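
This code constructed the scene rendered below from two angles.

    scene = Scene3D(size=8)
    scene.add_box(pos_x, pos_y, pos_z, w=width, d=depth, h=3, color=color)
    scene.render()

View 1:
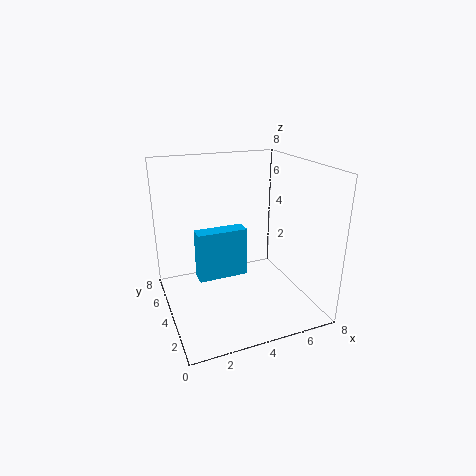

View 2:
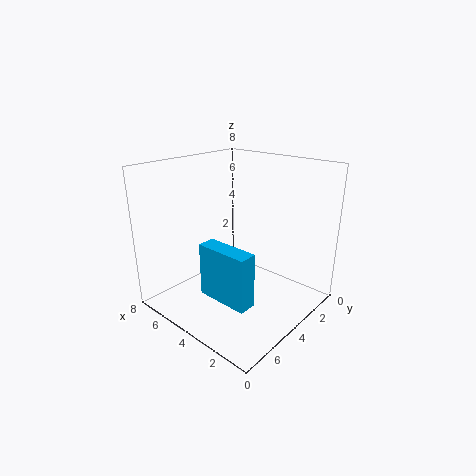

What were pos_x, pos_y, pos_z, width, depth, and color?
pos_x = 2; pos_y = 5; pos_z = 1; width = 3; depth = 1; color = 'deepskyblue'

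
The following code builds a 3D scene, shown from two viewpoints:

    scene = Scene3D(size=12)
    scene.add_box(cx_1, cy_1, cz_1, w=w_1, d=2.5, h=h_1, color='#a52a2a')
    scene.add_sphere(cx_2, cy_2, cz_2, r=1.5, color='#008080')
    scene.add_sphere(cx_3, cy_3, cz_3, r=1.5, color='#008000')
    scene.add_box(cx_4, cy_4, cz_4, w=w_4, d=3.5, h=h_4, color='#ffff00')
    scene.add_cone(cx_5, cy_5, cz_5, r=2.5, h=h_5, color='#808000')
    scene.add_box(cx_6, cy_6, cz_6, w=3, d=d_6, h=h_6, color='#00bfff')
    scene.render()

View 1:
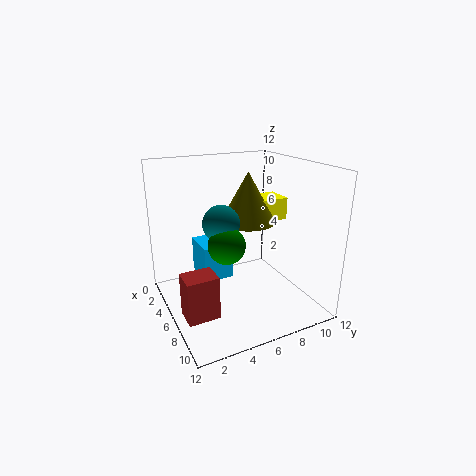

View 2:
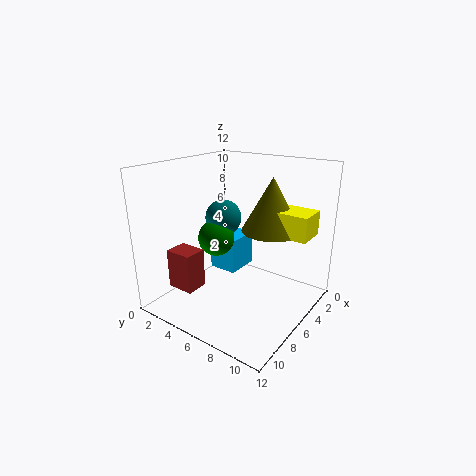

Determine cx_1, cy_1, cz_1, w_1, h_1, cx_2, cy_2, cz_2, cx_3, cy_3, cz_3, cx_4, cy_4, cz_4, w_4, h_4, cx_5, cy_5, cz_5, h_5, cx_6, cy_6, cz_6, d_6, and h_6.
cx_1 = 7, cy_1 = 0.5, cz_1 = 1, w_1 = 2, h_1 = 3.5, cx_2 = 6, cy_2 = 4.5, cz_2 = 7.5, cx_3 = 7, cy_3 = 4.5, cz_3 = 6, cx_4 = 2.5, cy_4 = 8, cz_4 = 6.5, w_4 = 2.5, h_4 = 2, cx_5 = 4, cy_5 = 8, cz_5 = 6.5, h_5 = 4.5, cx_6 = 3, cy_6 = 3, cz_6 = 2.5, d_6 = 2.5, h_6 = 3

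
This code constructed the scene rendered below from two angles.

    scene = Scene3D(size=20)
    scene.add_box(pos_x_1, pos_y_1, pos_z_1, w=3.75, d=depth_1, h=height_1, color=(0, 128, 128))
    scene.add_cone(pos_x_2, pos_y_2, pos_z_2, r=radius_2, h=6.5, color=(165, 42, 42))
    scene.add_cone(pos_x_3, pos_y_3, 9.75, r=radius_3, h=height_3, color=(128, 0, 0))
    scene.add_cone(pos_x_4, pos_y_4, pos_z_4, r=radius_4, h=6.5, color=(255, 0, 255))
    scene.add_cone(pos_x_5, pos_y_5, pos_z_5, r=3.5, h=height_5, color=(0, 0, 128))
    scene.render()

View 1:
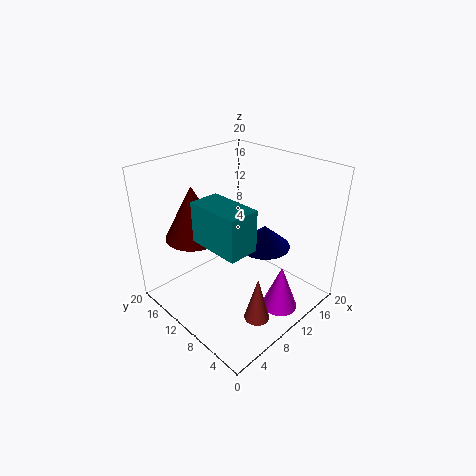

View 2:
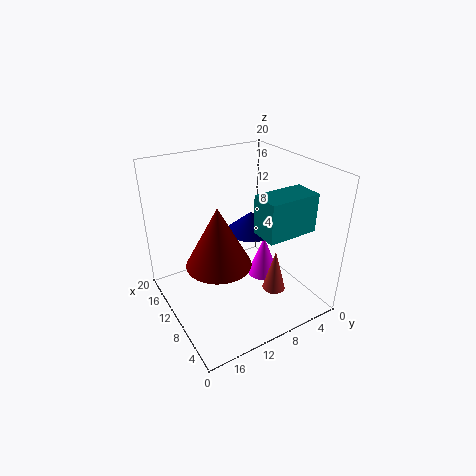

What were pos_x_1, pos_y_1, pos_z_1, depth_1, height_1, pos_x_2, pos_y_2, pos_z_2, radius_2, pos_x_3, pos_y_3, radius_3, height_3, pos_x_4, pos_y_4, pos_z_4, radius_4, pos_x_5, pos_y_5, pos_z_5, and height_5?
pos_x_1 = 2.5, pos_y_1 = 3.25, pos_z_1 = 12.75, depth_1 = 6.75, height_1 = 5, pos_x_2 = 8.25, pos_y_2 = 4.5, pos_z_2 = 0.25, radius_2 = 1.75, pos_x_3 = 6.25, pos_y_3 = 15, radius_3 = 4, height_3 = 7.5, pos_x_4 = 12.25, pos_y_4 = 3.75, pos_z_4 = 0.5, radius_4 = 2.5, pos_x_5 = 11.75, pos_y_5 = 6.75, pos_z_5 = 9.5, height_5 = 3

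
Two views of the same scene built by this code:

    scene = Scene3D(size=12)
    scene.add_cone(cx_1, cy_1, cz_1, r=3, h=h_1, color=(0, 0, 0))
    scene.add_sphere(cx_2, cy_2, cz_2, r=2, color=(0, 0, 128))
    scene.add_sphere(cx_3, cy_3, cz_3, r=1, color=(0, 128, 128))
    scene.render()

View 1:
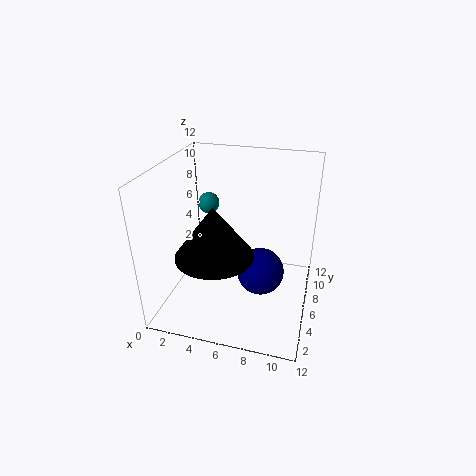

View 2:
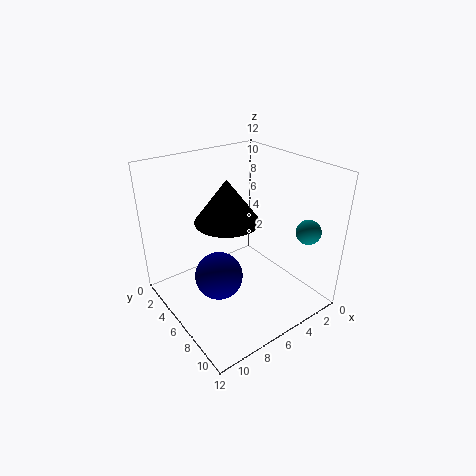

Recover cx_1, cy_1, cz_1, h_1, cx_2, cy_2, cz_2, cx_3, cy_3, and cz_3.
cx_1 = 5
cy_1 = 3
cz_1 = 6
h_1 = 4
cx_2 = 8
cy_2 = 6
cz_2 = 3
cx_3 = 2
cy_3 = 10
cz_3 = 7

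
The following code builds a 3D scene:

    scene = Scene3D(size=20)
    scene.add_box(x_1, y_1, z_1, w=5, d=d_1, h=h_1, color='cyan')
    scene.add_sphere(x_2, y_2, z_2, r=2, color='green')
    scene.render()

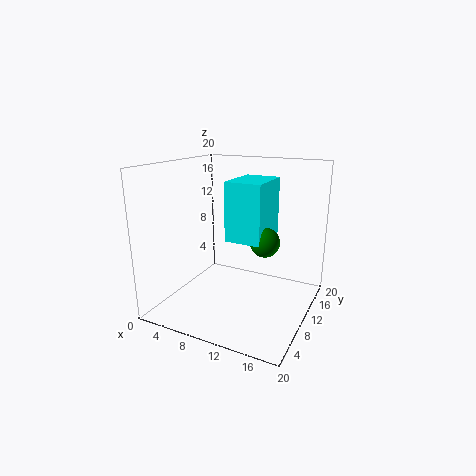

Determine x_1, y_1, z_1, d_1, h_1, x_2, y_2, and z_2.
x_1 = 9
y_1 = 8
z_1 = 10
d_1 = 7
h_1 = 8
x_2 = 14
y_2 = 10
z_2 = 10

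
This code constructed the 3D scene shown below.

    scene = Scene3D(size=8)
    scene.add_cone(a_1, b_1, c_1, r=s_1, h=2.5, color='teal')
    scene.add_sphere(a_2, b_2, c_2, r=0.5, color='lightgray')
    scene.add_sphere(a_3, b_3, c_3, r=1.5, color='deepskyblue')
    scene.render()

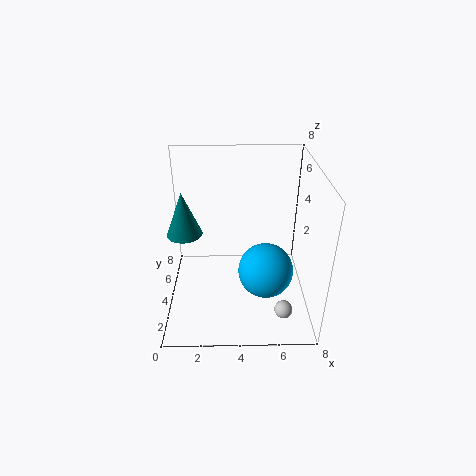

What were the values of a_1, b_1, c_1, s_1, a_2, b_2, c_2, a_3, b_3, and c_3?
a_1 = 1
b_1 = 4.5
c_1 = 4
s_1 = 1
a_2 = 6.5
b_2 = 2
c_2 = 0.5
a_3 = 5.5
b_3 = 3
c_3 = 2.5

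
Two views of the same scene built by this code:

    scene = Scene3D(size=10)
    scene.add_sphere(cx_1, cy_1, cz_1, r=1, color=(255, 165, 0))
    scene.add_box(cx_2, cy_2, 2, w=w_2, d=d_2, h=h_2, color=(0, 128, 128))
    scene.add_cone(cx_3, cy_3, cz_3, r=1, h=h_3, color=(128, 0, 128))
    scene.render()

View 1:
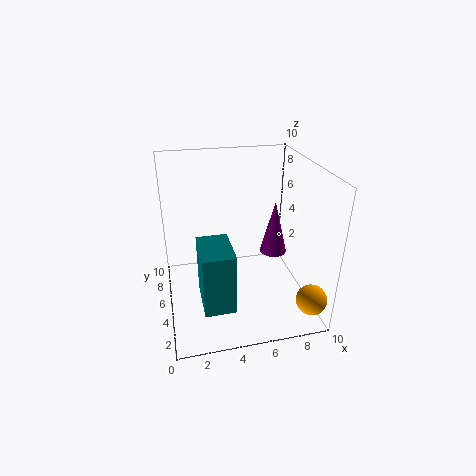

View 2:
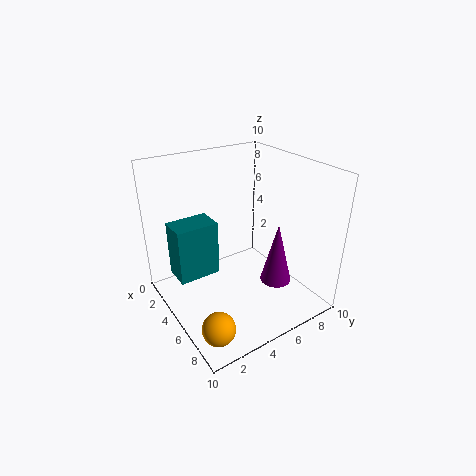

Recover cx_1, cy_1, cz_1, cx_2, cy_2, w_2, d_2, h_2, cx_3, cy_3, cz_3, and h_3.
cx_1 = 9; cy_1 = 1; cz_1 = 2; cx_2 = 2; cy_2 = 1; w_2 = 2; d_2 = 3; h_2 = 4; cx_3 = 8; cy_3 = 6; cz_3 = 3; h_3 = 4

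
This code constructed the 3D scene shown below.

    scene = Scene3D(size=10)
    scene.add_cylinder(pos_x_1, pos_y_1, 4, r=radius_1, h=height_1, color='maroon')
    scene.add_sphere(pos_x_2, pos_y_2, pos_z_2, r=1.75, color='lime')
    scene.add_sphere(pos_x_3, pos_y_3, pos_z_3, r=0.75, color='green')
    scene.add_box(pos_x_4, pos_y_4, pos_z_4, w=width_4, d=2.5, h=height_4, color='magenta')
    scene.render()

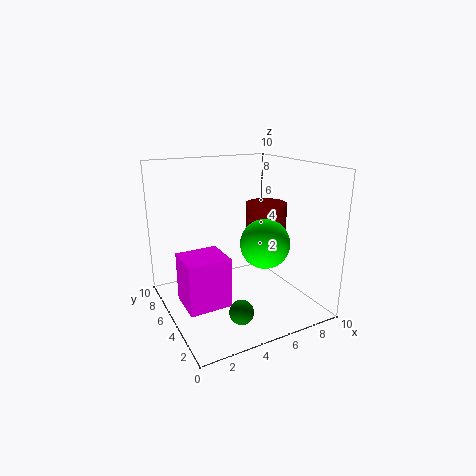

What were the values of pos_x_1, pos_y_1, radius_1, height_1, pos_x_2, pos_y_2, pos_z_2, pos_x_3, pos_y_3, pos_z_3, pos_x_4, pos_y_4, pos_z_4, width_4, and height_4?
pos_x_1 = 7.75; pos_y_1 = 5.75; radius_1 = 1.5; height_1 = 3; pos_x_2 = 6.75; pos_y_2 = 4.25; pos_z_2 = 4.5; pos_x_3 = 3.25; pos_y_3 = 1.25; pos_z_3 = 1.75; pos_x_4 = 0.5; pos_y_4 = 2.5; pos_z_4 = 1.5; width_4 = 2.75; height_4 = 3.25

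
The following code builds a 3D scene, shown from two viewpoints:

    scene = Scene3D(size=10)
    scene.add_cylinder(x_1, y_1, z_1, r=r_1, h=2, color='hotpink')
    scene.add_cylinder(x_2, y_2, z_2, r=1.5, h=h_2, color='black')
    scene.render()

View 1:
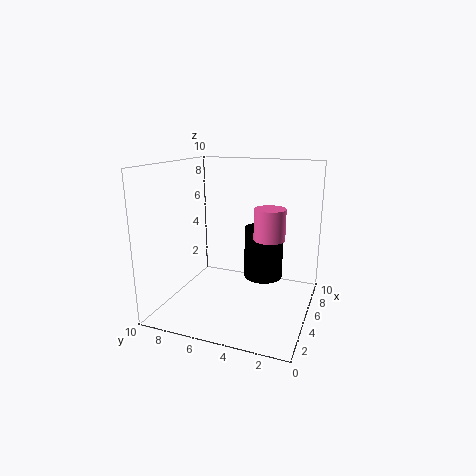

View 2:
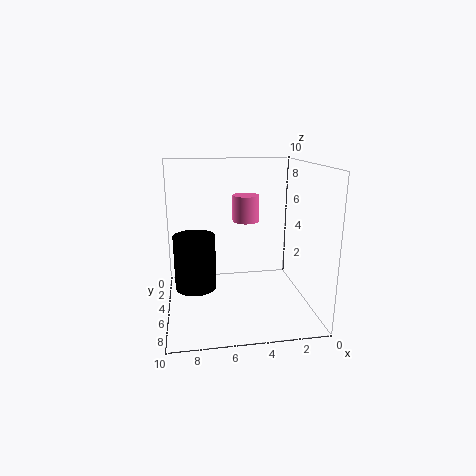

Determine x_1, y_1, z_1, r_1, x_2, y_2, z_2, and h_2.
x_1 = 4, y_1 = 2.5, z_1 = 5.5, r_1 = 1, x_2 = 8, y_2 = 4, z_2 = 1, h_2 = 4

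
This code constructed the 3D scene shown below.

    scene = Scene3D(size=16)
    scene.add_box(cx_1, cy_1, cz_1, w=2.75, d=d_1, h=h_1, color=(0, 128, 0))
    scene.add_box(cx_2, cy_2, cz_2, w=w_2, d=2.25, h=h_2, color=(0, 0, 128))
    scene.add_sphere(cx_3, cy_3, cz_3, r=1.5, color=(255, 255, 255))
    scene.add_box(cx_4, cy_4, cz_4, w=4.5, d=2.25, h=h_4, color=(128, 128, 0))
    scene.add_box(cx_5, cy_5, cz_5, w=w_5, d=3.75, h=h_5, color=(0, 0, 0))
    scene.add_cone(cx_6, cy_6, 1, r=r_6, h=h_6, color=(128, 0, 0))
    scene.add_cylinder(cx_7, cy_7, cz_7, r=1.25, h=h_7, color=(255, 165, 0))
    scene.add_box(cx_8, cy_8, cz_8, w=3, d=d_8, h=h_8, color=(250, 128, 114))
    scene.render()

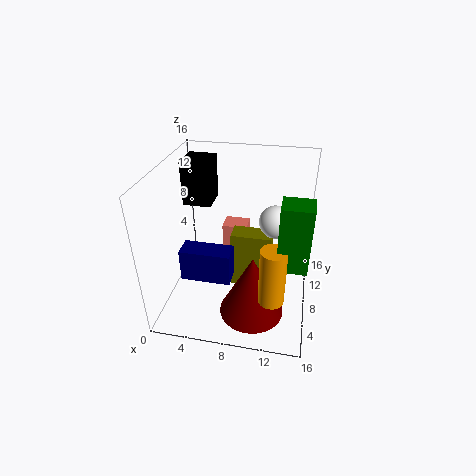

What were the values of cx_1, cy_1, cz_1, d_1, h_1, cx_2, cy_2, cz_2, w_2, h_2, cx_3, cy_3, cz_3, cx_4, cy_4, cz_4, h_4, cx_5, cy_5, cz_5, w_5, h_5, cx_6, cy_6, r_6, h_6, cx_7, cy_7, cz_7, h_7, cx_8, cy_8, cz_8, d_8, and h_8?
cx_1 = 12.75
cy_1 = 1.5
cz_1 = 9.25
d_1 = 2.5
h_1 = 6.25
cx_2 = 2.75
cy_2 = 3.5
cz_2 = 5
w_2 = 5.25
h_2 = 3.5
cx_3 = 12.25
cy_3 = 4.25
cz_3 = 12.75
cx_4 = 7.25
cy_4 = 7.5
cz_4 = 1.75
h_4 = 6.75
cx_5 = 0.25
cy_5 = 12
cz_5 = 9.25
w_5 = 3.5
h_5 = 5.5
cx_6 = 10.25
cy_6 = 4.5
r_6 = 3.5
h_6 = 7
cx_7 = 12.5
cy_7 = 1.75
cz_7 = 5.5
h_7 = 5.75
cx_8 = 5.25
cy_8 = 11.75
cz_8 = 3.25
d_8 = 2.5
h_8 = 3.75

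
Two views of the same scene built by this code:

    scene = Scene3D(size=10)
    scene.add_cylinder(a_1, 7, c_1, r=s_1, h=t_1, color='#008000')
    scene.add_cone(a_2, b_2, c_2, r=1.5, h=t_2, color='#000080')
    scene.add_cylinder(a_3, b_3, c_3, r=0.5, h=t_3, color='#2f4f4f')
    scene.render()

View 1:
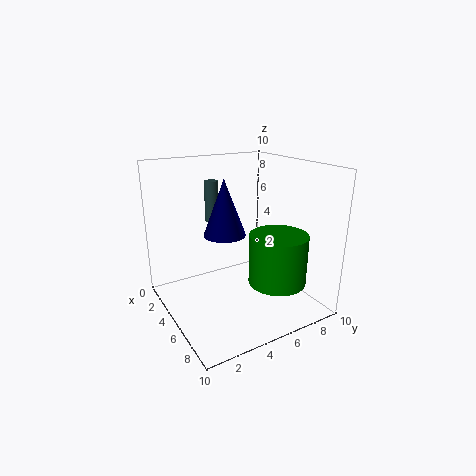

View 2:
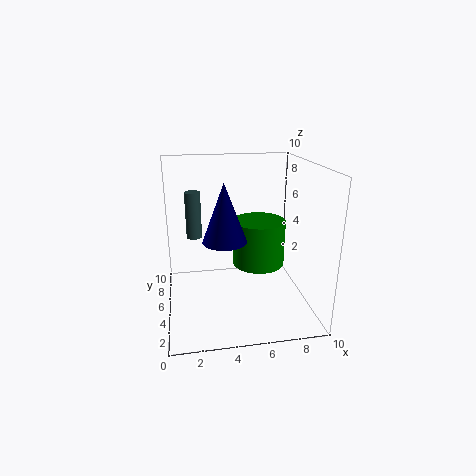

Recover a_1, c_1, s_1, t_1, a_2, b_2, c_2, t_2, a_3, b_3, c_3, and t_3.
a_1 = 7
c_1 = 2
s_1 = 2
t_1 = 3.5
a_2 = 4
b_2 = 4.5
c_2 = 5
t_2 = 4
a_3 = 2
b_3 = 4.5
c_3 = 5.5
t_3 = 3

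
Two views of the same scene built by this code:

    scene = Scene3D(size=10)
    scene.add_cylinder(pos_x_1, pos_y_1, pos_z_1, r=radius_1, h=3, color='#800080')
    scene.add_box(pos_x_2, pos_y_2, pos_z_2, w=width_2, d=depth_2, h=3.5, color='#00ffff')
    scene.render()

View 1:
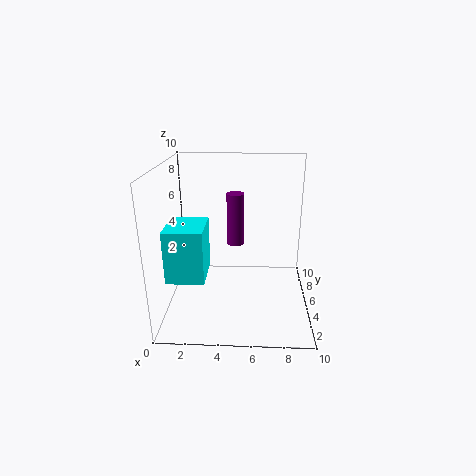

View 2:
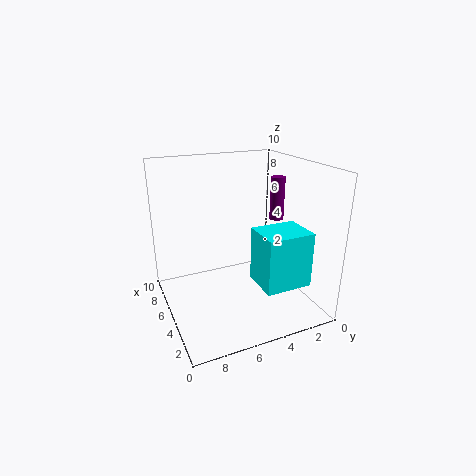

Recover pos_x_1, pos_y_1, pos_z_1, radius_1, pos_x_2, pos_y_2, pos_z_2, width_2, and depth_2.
pos_x_1 = 5
pos_y_1 = 2
pos_z_1 = 6
radius_1 = 0.5
pos_x_2 = 0.5
pos_y_2 = 2
pos_z_2 = 3
width_2 = 2.5
depth_2 = 3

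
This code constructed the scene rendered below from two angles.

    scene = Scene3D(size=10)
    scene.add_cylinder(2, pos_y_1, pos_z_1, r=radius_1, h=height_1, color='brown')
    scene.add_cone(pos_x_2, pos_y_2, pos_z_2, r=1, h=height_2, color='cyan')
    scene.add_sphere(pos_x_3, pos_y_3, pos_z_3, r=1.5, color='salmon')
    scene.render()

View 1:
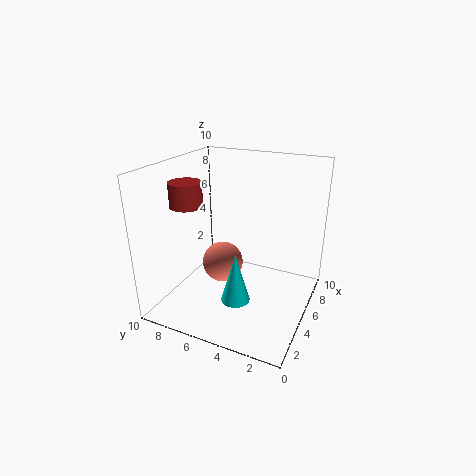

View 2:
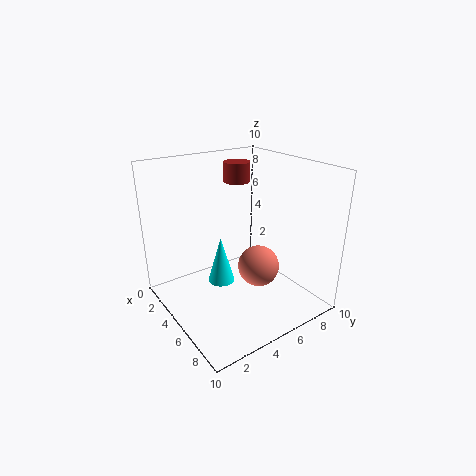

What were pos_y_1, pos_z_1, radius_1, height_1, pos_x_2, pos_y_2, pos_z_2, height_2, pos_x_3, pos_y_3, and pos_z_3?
pos_y_1 = 7; pos_z_1 = 8; radius_1 = 1; height_1 = 1.5; pos_x_2 = 3.5; pos_y_2 = 4.5; pos_z_2 = 1; height_2 = 3.5; pos_x_3 = 5.5; pos_y_3 = 6.5; pos_z_3 = 2.5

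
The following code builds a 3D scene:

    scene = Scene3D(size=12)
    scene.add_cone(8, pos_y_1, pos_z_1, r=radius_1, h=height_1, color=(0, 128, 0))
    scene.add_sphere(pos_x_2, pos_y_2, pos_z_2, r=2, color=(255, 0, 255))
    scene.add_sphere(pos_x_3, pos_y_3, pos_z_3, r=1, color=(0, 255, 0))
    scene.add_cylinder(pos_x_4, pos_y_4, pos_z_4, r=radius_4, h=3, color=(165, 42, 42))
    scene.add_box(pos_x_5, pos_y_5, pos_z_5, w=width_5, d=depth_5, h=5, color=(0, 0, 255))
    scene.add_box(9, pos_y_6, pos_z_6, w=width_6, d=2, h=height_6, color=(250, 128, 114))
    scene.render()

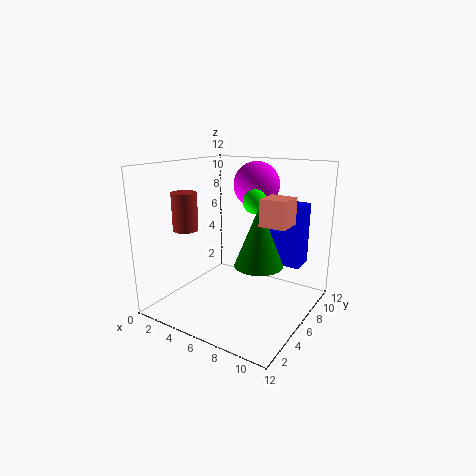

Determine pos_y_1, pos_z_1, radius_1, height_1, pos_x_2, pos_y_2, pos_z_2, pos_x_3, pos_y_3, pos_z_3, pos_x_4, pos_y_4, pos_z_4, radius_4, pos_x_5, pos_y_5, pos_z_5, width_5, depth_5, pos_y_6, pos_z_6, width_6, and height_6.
pos_y_1 = 6; pos_z_1 = 4; radius_1 = 2; height_1 = 5; pos_x_2 = 6; pos_y_2 = 9; pos_z_2 = 10; pos_x_3 = 7; pos_y_3 = 7; pos_z_3 = 9; pos_x_4 = 3; pos_y_4 = 3; pos_z_4 = 7; radius_4 = 1; pos_x_5 = 8; pos_y_5 = 7; pos_z_5 = 4; width_5 = 3; depth_5 = 2; pos_y_6 = 4; pos_z_6 = 8; width_6 = 2; height_6 = 2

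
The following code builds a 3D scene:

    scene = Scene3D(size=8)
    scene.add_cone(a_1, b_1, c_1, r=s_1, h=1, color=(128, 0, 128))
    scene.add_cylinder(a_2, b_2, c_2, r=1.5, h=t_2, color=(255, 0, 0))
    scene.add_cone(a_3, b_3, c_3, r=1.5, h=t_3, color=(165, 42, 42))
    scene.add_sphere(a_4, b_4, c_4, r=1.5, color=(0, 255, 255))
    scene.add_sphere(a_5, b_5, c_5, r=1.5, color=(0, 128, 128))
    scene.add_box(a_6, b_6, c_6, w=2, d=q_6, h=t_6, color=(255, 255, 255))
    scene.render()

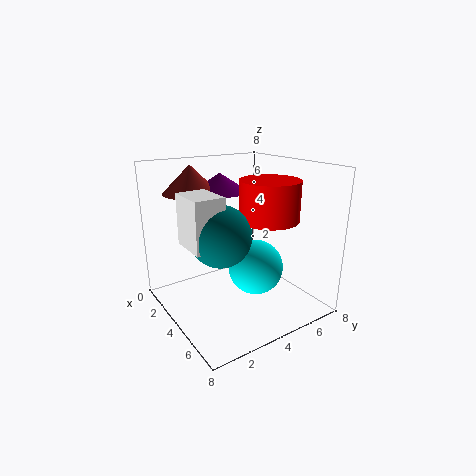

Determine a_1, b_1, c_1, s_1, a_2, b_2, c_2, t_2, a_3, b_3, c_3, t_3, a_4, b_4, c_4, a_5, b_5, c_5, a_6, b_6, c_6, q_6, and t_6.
a_1 = 3; b_1 = 3.5; c_1 = 6.5; s_1 = 1.5; a_2 = 6; b_2 = 4.5; c_2 = 5.5; t_2 = 2; a_3 = 2.5; b_3 = 2; c_3 = 6.5; t_3 = 1.5; a_4 = 5; b_4 = 4.5; c_4 = 2.5; a_5 = 5.5; b_5 = 2; c_5 = 5; a_6 = 4; b_6 = 0.5; c_6 = 4.5; q_6 = 1.5; t_6 = 2.5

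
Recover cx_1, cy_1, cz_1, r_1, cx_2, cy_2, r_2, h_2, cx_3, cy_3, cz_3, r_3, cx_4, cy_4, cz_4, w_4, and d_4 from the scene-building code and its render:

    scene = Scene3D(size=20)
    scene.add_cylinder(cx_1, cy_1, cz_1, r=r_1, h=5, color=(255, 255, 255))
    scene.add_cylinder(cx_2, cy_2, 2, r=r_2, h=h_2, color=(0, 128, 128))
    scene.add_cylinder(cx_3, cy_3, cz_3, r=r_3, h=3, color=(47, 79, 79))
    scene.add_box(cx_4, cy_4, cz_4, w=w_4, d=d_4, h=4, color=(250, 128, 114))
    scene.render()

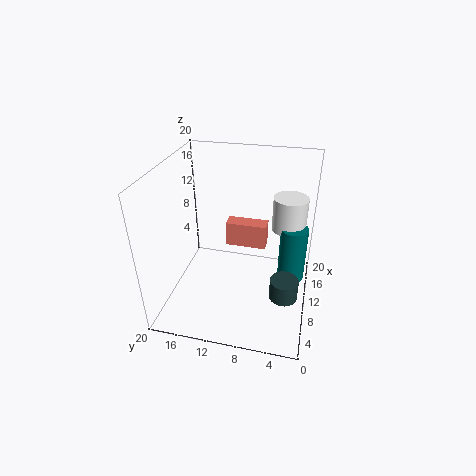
cx_1 = 15
cy_1 = 3.5
cz_1 = 9.5
r_1 = 2.5
cx_2 = 13.5
cy_2 = 2.5
r_2 = 2
h_2 = 8.5
cx_3 = 8.5
cy_3 = 3
cz_3 = 2
r_3 = 2
cx_4 = 16
cy_4 = 7
cz_4 = 4.5
w_4 = 2.5
d_4 = 6.5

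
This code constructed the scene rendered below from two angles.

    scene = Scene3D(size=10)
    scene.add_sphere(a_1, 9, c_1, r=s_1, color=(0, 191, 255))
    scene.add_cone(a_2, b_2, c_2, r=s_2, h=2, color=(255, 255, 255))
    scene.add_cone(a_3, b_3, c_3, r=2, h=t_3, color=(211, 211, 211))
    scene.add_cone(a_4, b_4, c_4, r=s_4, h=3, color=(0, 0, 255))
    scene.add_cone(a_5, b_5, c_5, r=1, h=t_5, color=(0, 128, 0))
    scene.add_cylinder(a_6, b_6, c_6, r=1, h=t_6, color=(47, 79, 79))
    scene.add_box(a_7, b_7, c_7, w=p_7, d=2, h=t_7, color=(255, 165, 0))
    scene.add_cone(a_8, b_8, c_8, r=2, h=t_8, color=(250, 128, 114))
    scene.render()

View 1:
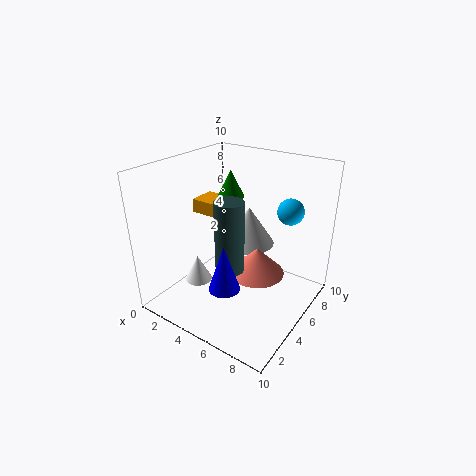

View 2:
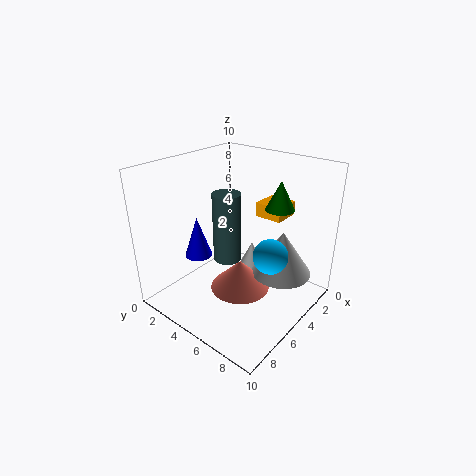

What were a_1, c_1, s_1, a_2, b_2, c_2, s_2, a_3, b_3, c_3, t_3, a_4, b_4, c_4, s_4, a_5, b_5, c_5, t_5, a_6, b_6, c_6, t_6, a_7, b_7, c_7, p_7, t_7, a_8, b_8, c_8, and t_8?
a_1 = 7
c_1 = 6
s_1 = 1
a_2 = 2
b_2 = 4
c_2 = 1
s_2 = 1
a_3 = 4
b_3 = 8
c_3 = 3
t_3 = 3
a_4 = 6
b_4 = 2
c_4 = 3
s_4 = 1
a_5 = 3
b_5 = 7
c_5 = 7
t_5 = 2
a_6 = 5
b_6 = 4
c_6 = 3
t_6 = 5
a_7 = 1
b_7 = 5
c_7 = 6
p_7 = 2
t_7 = 1
a_8 = 6
b_8 = 6
c_8 = 2
t_8 = 2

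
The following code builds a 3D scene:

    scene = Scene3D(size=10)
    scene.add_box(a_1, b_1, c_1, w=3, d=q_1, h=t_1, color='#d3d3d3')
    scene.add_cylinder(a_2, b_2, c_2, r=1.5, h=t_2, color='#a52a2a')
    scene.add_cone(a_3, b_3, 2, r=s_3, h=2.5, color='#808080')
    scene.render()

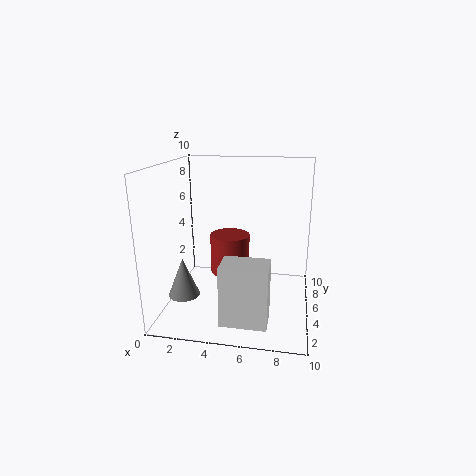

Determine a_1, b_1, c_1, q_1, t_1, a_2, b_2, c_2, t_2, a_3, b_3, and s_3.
a_1 = 4.5, b_1 = 1, c_1 = 0.5, q_1 = 2, t_1 = 4, a_2 = 4, b_2 = 7, c_2 = 1.5, t_2 = 3, a_3 = 2, b_3 = 2, s_3 = 1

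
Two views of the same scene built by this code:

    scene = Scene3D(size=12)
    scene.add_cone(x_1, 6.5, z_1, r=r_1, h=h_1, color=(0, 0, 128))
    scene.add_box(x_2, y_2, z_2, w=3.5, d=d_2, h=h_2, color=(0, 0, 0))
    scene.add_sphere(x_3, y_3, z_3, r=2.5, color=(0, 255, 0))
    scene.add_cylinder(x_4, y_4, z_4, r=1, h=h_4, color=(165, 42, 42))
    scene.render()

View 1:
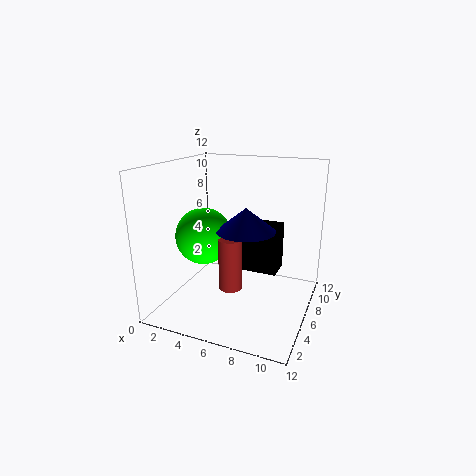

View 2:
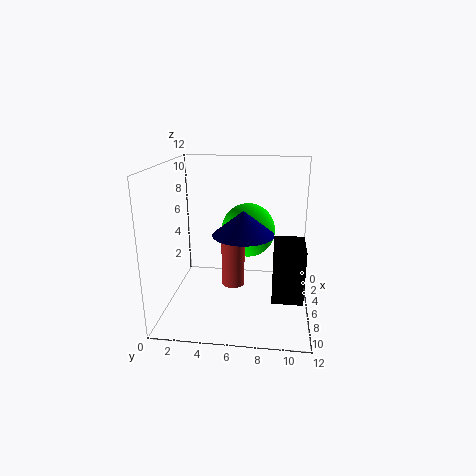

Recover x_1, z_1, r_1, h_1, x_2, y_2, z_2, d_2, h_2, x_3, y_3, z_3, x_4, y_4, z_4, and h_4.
x_1 = 6.5
z_1 = 6.5
r_1 = 2.5
h_1 = 2
x_2 = 5
y_2 = 9
z_2 = 1.5
d_2 = 2.5
h_2 = 4.5
x_3 = 2.5
y_3 = 6.5
z_3 = 5.5
x_4 = 5.5
y_4 = 5.5
z_4 = 1.5
h_4 = 4.5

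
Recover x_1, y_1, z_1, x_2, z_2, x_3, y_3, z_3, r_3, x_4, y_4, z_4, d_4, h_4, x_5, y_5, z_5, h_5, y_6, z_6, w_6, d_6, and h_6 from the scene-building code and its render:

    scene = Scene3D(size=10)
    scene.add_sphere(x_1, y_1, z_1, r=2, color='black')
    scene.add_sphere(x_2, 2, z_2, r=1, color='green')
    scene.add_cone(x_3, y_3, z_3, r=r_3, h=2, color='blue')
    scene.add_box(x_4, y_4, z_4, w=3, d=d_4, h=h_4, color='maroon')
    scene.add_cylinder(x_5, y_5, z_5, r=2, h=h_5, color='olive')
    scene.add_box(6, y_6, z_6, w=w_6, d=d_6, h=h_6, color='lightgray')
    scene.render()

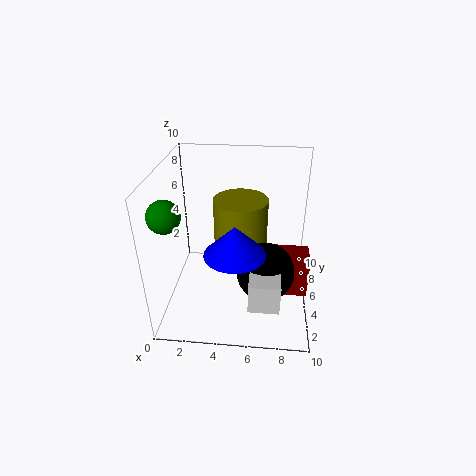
x_1 = 7, y_1 = 4, z_1 = 3, x_2 = 1, z_2 = 8, x_3 = 5, y_3 = 3, z_3 = 5, r_3 = 2, x_4 = 7, y_4 = 4, z_4 = 1, d_4 = 2, h_4 = 3, x_5 = 5, y_5 = 7, z_5 = 3, h_5 = 4, y_6 = 1, z_6 = 2, w_6 = 2, d_6 = 3, h_6 = 2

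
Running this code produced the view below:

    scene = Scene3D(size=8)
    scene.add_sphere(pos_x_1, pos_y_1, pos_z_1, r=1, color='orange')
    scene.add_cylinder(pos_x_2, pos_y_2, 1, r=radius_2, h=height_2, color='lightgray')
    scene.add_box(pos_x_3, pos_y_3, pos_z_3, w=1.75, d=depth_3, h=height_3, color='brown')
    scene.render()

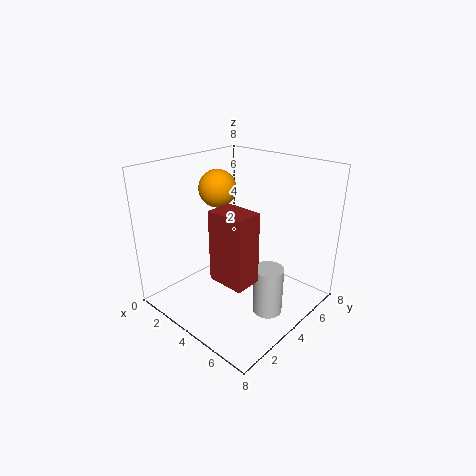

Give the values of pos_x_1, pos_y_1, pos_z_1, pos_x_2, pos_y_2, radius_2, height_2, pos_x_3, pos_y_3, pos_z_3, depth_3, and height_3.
pos_x_1 = 3, pos_y_1 = 3.5, pos_z_1 = 6.75, pos_x_2 = 6.75, pos_y_2 = 3.25, radius_2 = 0.75, height_2 = 2.5, pos_x_3 = 5.5, pos_y_3 = 0.5, pos_z_3 = 3.75, depth_3 = 1.25, height_3 = 3.25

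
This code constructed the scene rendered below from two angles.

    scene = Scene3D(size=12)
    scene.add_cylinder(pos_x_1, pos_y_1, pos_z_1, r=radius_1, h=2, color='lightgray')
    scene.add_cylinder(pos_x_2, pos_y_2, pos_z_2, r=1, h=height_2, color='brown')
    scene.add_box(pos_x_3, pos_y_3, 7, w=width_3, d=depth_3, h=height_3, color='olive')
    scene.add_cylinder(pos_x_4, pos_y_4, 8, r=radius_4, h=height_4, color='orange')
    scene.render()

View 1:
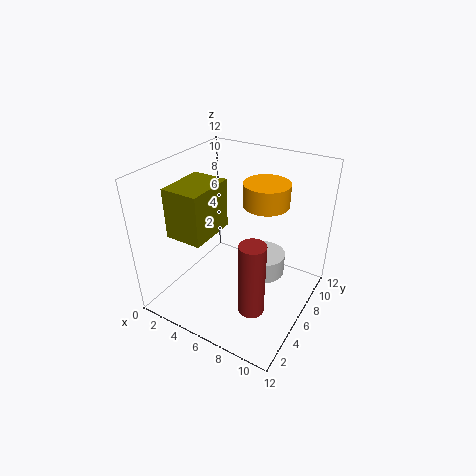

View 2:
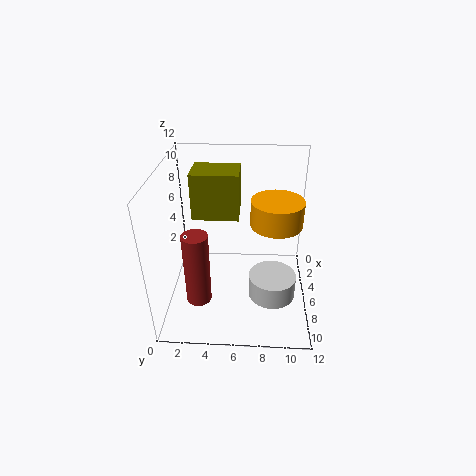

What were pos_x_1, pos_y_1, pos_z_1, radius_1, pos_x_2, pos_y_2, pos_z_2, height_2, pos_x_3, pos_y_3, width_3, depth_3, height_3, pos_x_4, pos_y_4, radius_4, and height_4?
pos_x_1 = 7, pos_y_1 = 9, pos_z_1 = 1, radius_1 = 2, pos_x_2 = 9, pos_y_2 = 3, pos_z_2 = 2, height_2 = 6, pos_x_3 = 2, pos_y_3 = 2, width_3 = 3, depth_3 = 4, height_3 = 4, pos_x_4 = 7, pos_y_4 = 9, radius_4 = 2, height_4 = 2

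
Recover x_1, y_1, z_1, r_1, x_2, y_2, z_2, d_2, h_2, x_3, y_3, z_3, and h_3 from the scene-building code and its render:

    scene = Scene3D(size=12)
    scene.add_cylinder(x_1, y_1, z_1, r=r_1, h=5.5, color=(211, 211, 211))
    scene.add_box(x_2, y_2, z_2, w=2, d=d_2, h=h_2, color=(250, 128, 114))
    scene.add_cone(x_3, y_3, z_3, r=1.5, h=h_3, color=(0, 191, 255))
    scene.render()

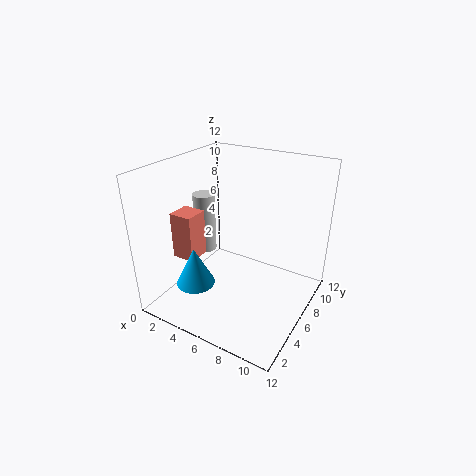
x_1 = 1.5
y_1 = 7.5
z_1 = 3
r_1 = 1
x_2 = 1
y_2 = 3.5
z_2 = 4
d_2 = 2
h_2 = 4
x_3 = 4.5
y_3 = 2
z_3 = 3.5
h_3 = 3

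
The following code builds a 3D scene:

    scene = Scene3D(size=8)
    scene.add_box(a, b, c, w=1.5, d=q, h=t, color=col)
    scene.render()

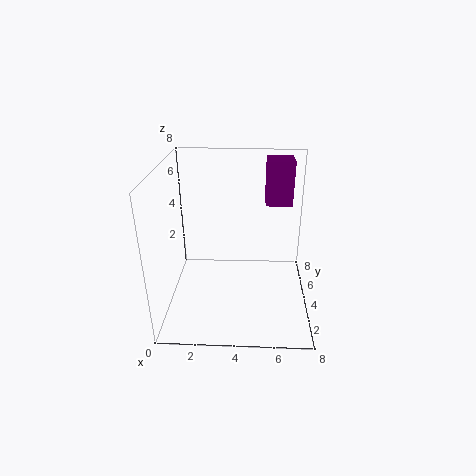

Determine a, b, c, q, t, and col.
a = 5.5; b = 5; c = 5.5; q = 1.5; t = 2.5; col = 'purple'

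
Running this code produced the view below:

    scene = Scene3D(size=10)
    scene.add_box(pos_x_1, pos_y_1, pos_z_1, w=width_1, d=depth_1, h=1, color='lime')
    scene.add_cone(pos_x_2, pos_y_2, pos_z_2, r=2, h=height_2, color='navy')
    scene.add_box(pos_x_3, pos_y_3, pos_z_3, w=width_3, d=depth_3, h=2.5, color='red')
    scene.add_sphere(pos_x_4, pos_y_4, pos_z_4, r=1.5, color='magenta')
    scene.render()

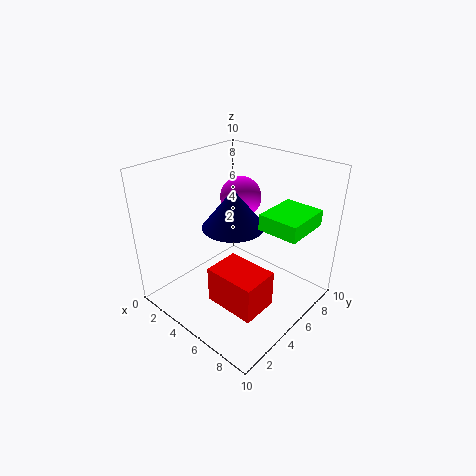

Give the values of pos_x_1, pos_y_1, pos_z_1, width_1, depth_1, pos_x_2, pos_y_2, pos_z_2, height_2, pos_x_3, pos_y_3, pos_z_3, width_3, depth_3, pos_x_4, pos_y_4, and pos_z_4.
pos_x_1 = 7.5
pos_y_1 = 4
pos_z_1 = 7
width_1 = 2.5
depth_1 = 3
pos_x_2 = 5.5
pos_y_2 = 4
pos_z_2 = 6.5
height_2 = 2.5
pos_x_3 = 5
pos_y_3 = 2
pos_z_3 = 1.5
width_3 = 3.5
depth_3 = 2.5
pos_x_4 = 3.5
pos_y_4 = 7
pos_z_4 = 7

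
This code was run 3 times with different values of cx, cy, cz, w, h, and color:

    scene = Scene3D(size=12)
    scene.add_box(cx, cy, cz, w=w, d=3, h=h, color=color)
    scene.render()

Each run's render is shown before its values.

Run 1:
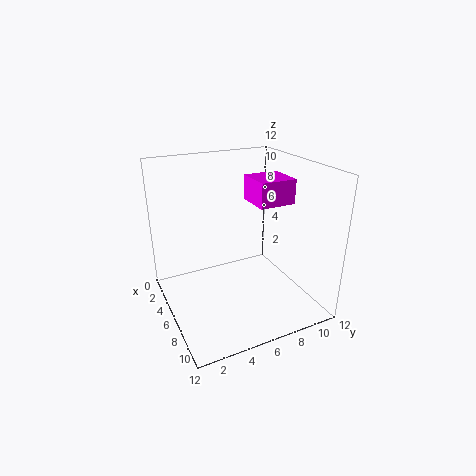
cx = 5, cy = 7, cz = 9, w = 3, h = 2, color = 'magenta'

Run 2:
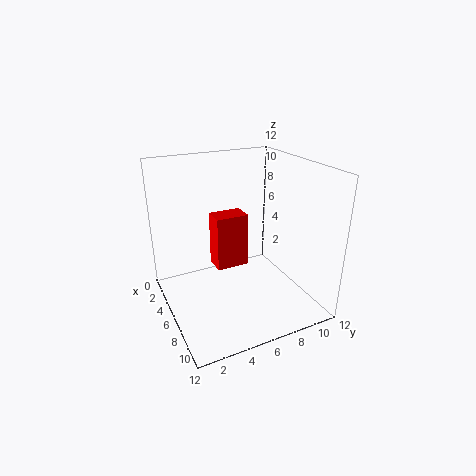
cx = 2, cy = 5, cz = 2, w = 2, h = 5, color = 'red'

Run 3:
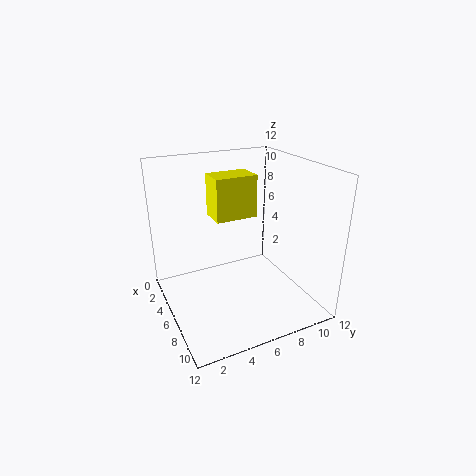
cx = 7, cy = 3, cz = 9, w = 2, h = 3, color = 'yellow'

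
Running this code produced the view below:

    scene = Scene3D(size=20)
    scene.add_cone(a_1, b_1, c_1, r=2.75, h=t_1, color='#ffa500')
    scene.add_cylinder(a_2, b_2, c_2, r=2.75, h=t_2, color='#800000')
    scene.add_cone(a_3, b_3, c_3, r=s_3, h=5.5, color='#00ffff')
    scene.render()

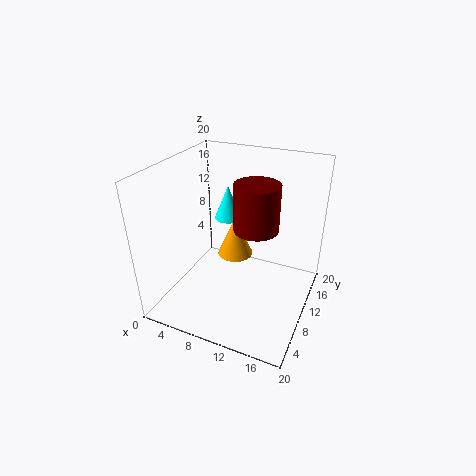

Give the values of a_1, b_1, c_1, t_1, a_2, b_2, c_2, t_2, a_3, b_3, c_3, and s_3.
a_1 = 7.5, b_1 = 14.5, c_1 = 4.25, t_1 = 6.25, a_2 = 13.75, b_2 = 7, c_2 = 13.75, t_2 = 5.75, a_3 = 4.75, b_3 = 17.75, c_3 = 8.5, s_3 = 2.25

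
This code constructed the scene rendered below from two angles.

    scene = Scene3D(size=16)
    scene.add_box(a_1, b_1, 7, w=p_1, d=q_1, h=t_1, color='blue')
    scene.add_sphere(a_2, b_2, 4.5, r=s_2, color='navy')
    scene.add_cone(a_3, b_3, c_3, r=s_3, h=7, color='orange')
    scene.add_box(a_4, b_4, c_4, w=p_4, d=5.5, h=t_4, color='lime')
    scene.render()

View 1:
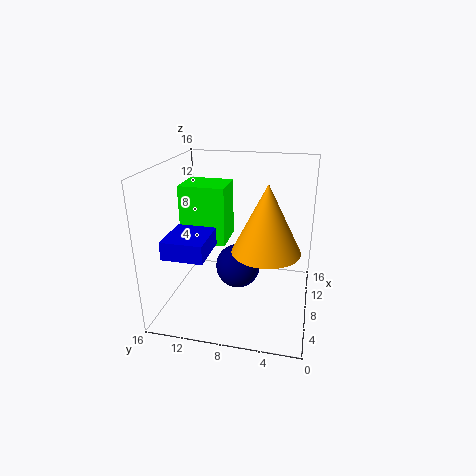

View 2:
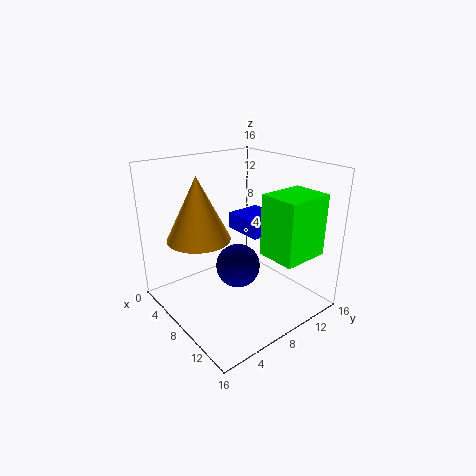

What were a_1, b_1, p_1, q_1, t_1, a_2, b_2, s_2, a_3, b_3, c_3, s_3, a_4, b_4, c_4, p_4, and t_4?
a_1 = 3, b_1 = 10.5, p_1 = 5, q_1 = 4.5, t_1 = 2, a_2 = 8, b_2 = 8, s_2 = 2.5, a_3 = 5.5, b_3 = 4.5, c_3 = 8, s_3 = 3.5, a_4 = 9.5, b_4 = 10, c_4 = 6, p_4 = 4.5, t_4 = 7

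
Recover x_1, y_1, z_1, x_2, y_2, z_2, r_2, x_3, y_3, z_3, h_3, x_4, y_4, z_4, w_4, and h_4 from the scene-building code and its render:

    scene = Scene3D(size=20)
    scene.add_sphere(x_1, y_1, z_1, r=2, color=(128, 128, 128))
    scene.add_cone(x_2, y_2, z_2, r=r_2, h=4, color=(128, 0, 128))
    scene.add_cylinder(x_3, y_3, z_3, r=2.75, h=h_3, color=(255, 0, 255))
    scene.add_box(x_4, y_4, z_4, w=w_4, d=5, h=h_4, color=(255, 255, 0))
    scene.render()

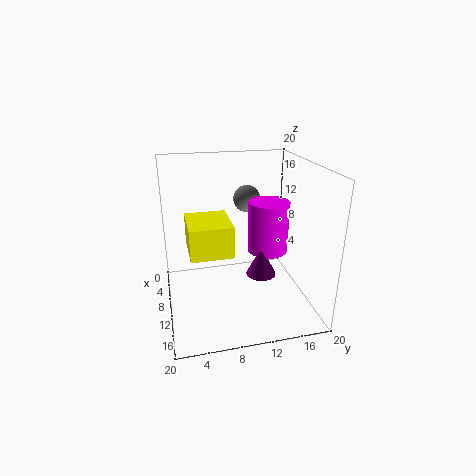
x_1 = 5.25; y_1 = 12.5; z_1 = 14; x_2 = 13; y_2 = 12.5; z_2 = 5.75; r_2 = 2; x_3 = 11; y_3 = 14; z_3 = 8.25; h_3 = 7; x_4 = 12; y_4 = 2.75; z_4 = 11.25; w_4 = 5.75; h_4 = 3.75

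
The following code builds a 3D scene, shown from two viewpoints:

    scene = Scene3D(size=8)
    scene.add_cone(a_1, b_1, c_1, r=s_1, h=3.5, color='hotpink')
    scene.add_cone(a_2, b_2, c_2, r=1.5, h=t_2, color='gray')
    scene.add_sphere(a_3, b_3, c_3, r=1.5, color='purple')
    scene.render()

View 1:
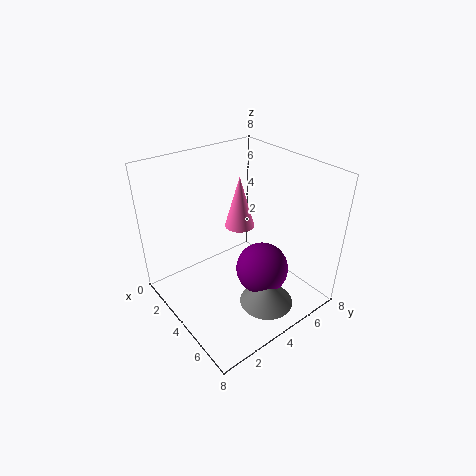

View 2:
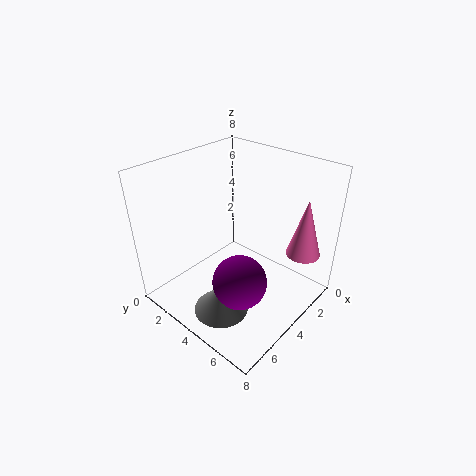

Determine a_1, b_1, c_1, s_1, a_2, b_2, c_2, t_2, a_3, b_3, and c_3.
a_1 = 1; b_1 = 6.5; c_1 = 2.5; s_1 = 1; a_2 = 6; b_2 = 4.5; c_2 = 0.5; t_2 = 1.5; a_3 = 5; b_3 = 5; c_3 = 2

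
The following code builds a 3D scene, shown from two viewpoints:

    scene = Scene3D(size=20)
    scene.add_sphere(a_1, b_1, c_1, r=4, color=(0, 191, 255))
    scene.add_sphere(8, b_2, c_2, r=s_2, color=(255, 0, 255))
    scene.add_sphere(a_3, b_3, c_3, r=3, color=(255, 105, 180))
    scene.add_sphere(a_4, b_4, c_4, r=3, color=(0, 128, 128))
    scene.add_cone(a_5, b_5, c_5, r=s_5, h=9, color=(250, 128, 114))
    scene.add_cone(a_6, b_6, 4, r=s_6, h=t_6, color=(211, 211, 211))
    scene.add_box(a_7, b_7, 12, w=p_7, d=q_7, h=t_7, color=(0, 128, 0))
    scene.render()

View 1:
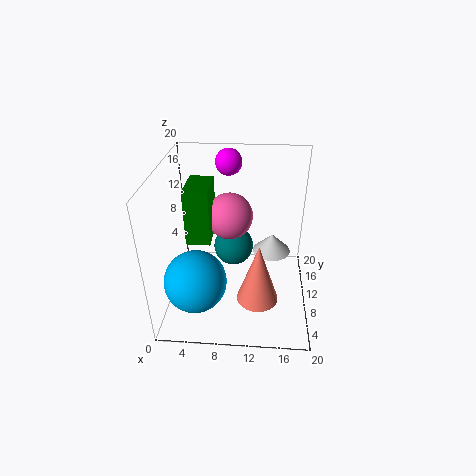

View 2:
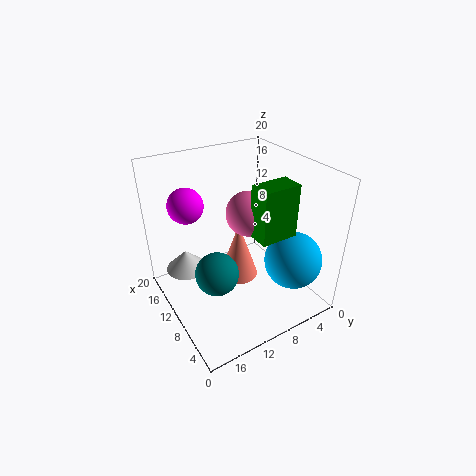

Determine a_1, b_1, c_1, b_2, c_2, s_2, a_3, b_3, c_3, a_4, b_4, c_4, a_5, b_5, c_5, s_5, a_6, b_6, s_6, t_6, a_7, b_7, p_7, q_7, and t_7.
a_1 = 5; b_1 = 4; c_1 = 7; b_2 = 18; c_2 = 18; s_2 = 2; a_3 = 9; b_3 = 9; c_3 = 14; a_4 = 9; b_4 = 14; c_4 = 6; a_5 = 13; b_5 = 8; c_5 = 1; s_5 = 3; a_6 = 15; b_6 = 16; s_6 = 3; t_6 = 3; a_7 = 4; b_7 = 5; p_7 = 3; q_7 = 5; t_7 = 7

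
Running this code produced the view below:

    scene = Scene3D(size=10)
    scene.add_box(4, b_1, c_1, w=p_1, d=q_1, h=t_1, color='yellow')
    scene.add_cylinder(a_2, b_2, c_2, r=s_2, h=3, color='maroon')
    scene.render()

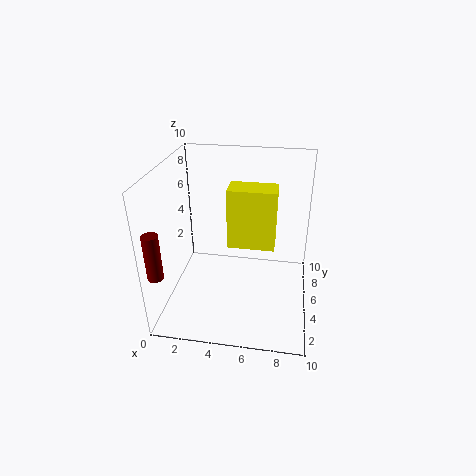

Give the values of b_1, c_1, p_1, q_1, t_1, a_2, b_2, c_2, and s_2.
b_1 = 6; c_1 = 3.5; p_1 = 3.5; q_1 = 2; t_1 = 4.5; a_2 = 0.5; b_2 = 1; c_2 = 4; s_2 = 0.5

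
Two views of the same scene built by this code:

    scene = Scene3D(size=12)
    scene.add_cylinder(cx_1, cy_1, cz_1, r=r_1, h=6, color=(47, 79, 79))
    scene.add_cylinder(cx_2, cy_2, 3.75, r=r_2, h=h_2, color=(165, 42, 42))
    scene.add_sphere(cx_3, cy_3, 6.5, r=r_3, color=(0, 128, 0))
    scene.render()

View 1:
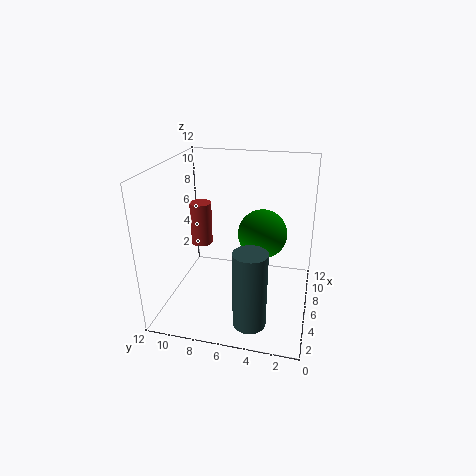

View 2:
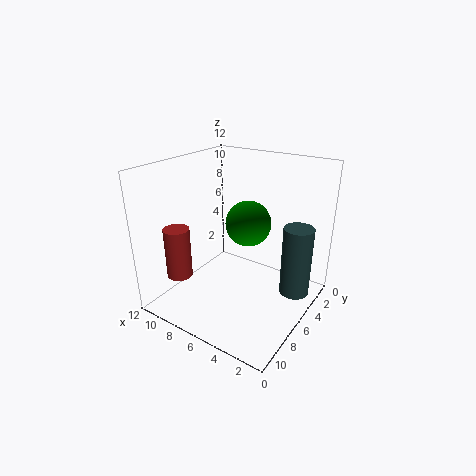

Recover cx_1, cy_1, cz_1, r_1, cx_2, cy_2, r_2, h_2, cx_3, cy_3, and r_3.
cx_1 = 1.5, cy_1 = 4, cz_1 = 1.25, r_1 = 1.25, cx_2 = 8.75, cy_2 = 10.25, r_2 = 1, h_2 = 4, cx_3 = 6.25, cy_3 = 4, r_3 = 2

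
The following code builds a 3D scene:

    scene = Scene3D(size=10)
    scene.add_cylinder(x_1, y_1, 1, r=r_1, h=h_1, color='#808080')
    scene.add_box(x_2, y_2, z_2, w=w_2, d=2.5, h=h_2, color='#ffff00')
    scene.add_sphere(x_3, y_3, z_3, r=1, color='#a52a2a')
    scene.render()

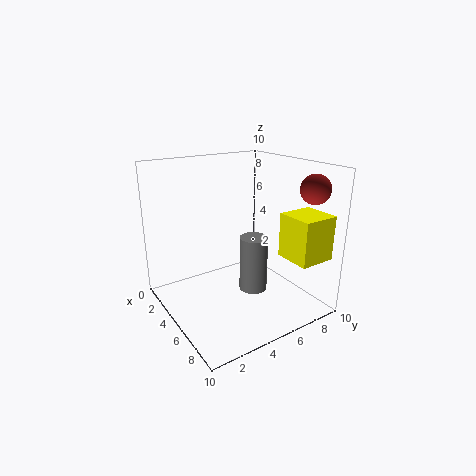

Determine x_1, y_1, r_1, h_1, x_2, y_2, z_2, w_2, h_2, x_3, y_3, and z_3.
x_1 = 5.5, y_1 = 6, r_1 = 1, h_1 = 4, x_2 = 7, y_2 = 7, z_2 = 4, w_2 = 2.5, h_2 = 3, x_3 = 8, y_3 = 9, z_3 = 8.5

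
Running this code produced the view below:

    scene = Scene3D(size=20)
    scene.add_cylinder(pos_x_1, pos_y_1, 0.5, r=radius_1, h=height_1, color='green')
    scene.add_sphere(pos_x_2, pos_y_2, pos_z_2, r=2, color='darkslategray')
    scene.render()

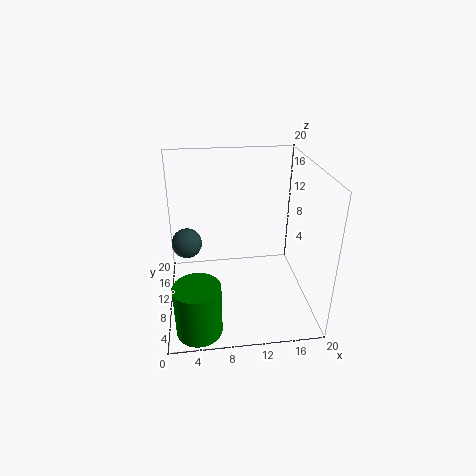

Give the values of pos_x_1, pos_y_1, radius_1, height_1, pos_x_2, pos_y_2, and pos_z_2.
pos_x_1 = 4, pos_y_1 = 3, radius_1 = 3, height_1 = 7, pos_x_2 = 3, pos_y_2 = 9.5, pos_z_2 = 10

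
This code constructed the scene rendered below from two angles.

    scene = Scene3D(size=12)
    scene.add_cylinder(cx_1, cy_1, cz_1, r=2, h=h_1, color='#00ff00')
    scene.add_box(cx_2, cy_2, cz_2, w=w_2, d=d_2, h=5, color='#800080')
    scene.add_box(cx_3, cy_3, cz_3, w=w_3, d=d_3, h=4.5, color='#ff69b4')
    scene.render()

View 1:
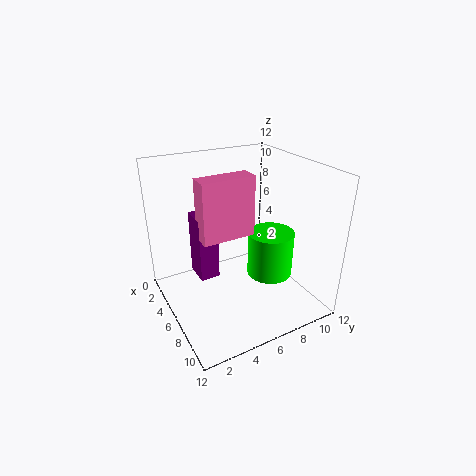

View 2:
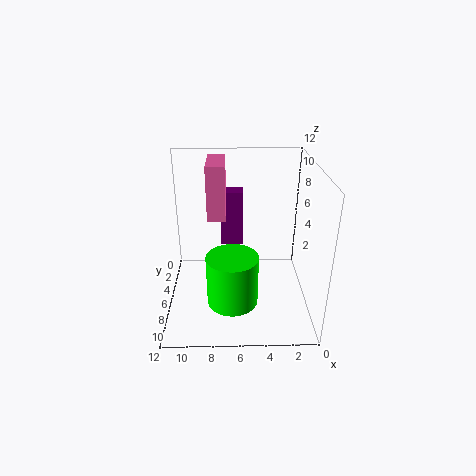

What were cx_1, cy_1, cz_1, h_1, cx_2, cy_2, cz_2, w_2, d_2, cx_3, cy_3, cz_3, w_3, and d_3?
cx_1 = 6.5
cy_1 = 9
cz_1 = 2
h_1 = 4
cx_2 = 5.5
cy_2 = 2
cz_2 = 4
w_2 = 2
d_2 = 1.5
cx_3 = 7
cy_3 = 2
cz_3 = 7.5
w_3 = 1.5
d_3 = 4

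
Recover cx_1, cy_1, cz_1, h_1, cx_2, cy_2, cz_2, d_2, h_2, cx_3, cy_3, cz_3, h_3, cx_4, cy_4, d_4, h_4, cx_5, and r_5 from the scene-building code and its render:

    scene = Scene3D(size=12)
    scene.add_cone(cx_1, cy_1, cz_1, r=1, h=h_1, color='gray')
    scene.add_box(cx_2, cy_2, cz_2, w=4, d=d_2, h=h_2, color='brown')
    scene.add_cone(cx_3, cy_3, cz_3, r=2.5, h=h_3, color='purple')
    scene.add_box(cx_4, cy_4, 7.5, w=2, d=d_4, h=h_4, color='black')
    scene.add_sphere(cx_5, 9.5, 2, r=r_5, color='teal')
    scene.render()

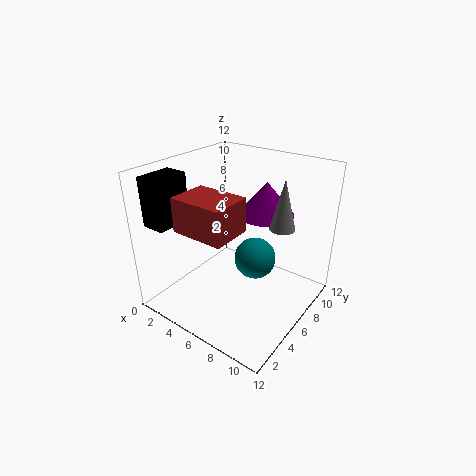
cx_1 = 9.5, cy_1 = 7, cz_1 = 7.5, h_1 = 4, cx_2 = 4.5, cy_2 = 0.5, cz_2 = 8.5, d_2 = 3, h_2 = 2.5, cx_3 = 6.5, cy_3 = 9.5, cz_3 = 7, h_3 = 3, cx_4 = 0.5, cy_4 = 1, d_4 = 3, h_4 = 4, cx_5 = 5.5, r_5 = 2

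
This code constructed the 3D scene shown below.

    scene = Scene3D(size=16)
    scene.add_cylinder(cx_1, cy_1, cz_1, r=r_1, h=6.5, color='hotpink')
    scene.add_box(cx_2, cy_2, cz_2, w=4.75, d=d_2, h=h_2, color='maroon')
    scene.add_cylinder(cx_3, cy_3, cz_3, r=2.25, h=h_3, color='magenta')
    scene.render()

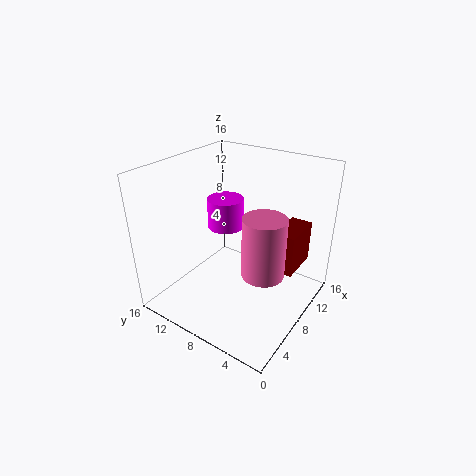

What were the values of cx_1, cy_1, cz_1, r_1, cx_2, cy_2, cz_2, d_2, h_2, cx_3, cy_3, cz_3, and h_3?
cx_1 = 6.75; cy_1 = 4; cz_1 = 5.5; r_1 = 2.25; cx_2 = 9.5; cy_2 = 2; cz_2 = 4.25; d_2 = 2.5; h_2 = 4.75; cx_3 = 11.5; cy_3 = 12.25; cz_3 = 6.75; h_3 = 3.75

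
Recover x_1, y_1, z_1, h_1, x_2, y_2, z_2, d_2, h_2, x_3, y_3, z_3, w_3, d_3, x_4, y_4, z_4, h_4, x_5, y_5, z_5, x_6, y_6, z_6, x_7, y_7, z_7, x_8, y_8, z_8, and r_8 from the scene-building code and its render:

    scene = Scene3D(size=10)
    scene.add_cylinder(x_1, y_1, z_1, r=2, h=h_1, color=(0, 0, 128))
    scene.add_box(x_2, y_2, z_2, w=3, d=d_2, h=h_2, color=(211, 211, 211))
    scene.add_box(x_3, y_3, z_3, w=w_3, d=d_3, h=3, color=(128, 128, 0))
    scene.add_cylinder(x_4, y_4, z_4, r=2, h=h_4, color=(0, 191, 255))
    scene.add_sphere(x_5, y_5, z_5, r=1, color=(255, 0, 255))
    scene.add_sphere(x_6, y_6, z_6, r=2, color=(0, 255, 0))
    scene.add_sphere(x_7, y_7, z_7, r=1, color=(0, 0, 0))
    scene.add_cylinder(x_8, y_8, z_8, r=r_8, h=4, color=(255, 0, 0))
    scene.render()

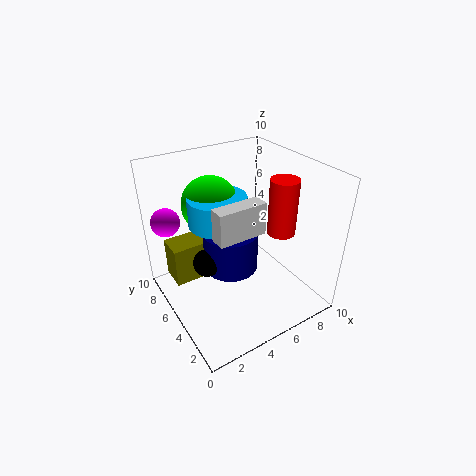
x_1 = 5, y_1 = 6, z_1 = 2, h_1 = 3, x_2 = 2, y_2 = 2, z_2 = 7, d_2 = 1, h_2 = 2, x_3 = 1, y_3 = 7, z_3 = 1, w_3 = 3, d_3 = 2, x_4 = 4, y_4 = 6, z_4 = 6, h_4 = 2, x_5 = 1, y_5 = 8, z_5 = 6, x_6 = 4, y_6 = 7, z_6 = 7, x_7 = 3, y_7 = 6, z_7 = 3, x_8 = 8, y_8 = 4, z_8 = 5, r_8 = 1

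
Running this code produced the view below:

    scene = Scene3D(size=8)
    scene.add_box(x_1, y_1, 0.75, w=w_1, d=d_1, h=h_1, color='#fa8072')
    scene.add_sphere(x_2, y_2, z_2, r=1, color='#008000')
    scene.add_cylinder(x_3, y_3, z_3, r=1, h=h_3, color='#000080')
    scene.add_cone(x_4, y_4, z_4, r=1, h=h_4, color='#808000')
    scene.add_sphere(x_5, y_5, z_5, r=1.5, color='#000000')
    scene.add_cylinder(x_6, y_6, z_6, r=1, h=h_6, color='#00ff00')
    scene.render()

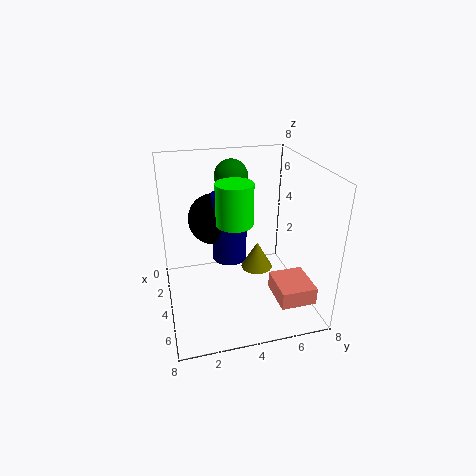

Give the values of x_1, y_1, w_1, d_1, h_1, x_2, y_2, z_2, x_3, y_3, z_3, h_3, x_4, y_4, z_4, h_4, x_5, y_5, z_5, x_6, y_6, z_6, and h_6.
x_1 = 4.5, y_1 = 5.75, w_1 = 2.25, d_1 = 2, h_1 = 1, x_2 = 1.5, y_2 = 4.25, z_2 = 6.75, x_3 = 3, y_3 = 3.75, z_3 = 2.25, h_3 = 4, x_4 = 2.25, y_4 = 5.75, z_4 = 0.75, h_4 = 1.75, x_5 = 2.25, y_5 = 3, z_5 = 4.5, x_6 = 4.25, y_6 = 3.75, z_6 = 5, h_6 = 2.25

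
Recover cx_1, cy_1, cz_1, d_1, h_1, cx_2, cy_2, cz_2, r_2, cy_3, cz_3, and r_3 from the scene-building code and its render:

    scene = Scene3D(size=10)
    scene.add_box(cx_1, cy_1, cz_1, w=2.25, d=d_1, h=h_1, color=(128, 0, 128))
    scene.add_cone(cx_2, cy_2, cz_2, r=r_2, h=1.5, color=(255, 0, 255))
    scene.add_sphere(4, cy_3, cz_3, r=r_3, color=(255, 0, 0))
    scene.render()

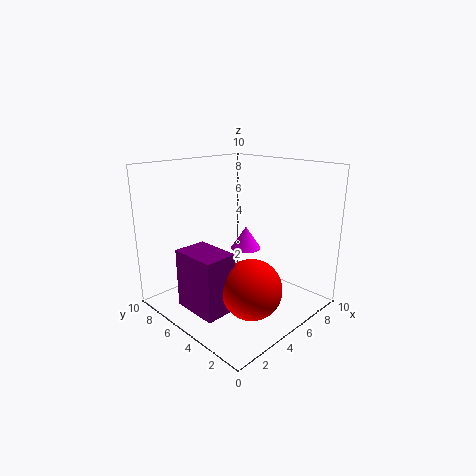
cx_1 = 1; cy_1 = 3.5; cz_1 = 0.75; d_1 = 3.25; h_1 = 4; cx_2 = 5; cy_2 = 4.25; cz_2 = 4.5; r_2 = 1; cy_3 = 2.75; cz_3 = 2.25; r_3 = 2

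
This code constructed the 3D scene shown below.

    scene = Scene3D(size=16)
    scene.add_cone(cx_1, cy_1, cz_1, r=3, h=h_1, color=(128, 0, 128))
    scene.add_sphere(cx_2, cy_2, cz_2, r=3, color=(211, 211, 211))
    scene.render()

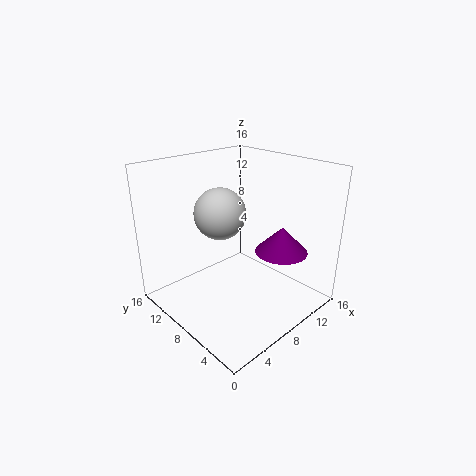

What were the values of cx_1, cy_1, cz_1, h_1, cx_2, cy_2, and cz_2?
cx_1 = 12
cy_1 = 5
cz_1 = 6
h_1 = 3
cx_2 = 8
cy_2 = 11
cz_2 = 10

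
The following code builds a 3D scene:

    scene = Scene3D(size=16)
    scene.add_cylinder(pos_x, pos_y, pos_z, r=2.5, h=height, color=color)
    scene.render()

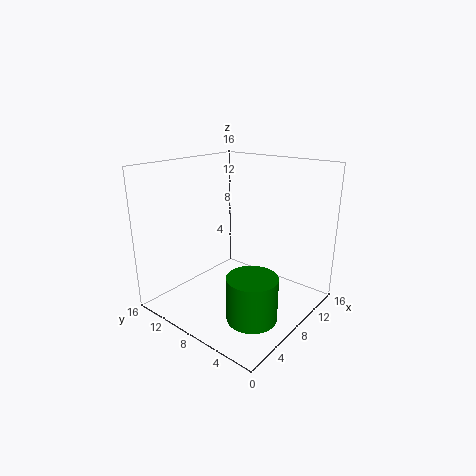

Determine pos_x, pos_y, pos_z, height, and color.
pos_x = 4, pos_y = 3, pos_z = 2, height = 4.5, color = 'green'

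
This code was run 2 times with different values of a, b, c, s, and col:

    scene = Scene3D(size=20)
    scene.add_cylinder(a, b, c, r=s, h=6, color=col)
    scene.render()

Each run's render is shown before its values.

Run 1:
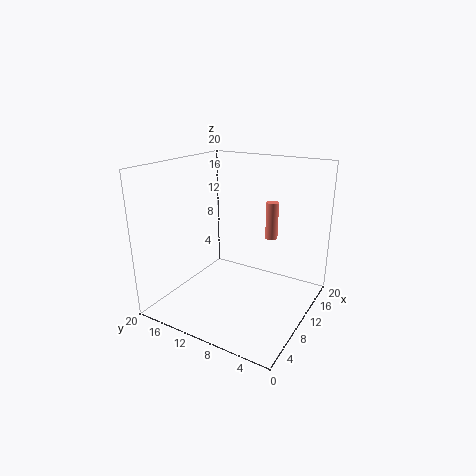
a = 19, b = 9, c = 7, s = 1, col = 'salmon'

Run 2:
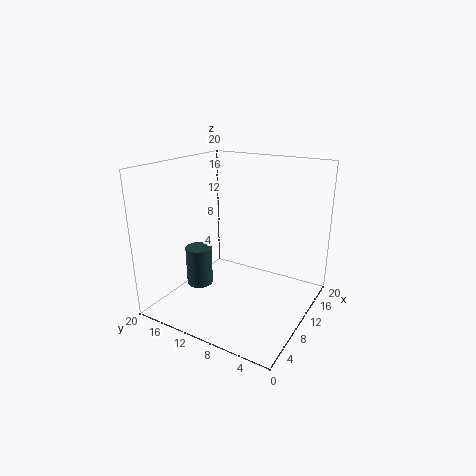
a = 10, b = 17, c = 1, s = 2, col = 'darkslategray'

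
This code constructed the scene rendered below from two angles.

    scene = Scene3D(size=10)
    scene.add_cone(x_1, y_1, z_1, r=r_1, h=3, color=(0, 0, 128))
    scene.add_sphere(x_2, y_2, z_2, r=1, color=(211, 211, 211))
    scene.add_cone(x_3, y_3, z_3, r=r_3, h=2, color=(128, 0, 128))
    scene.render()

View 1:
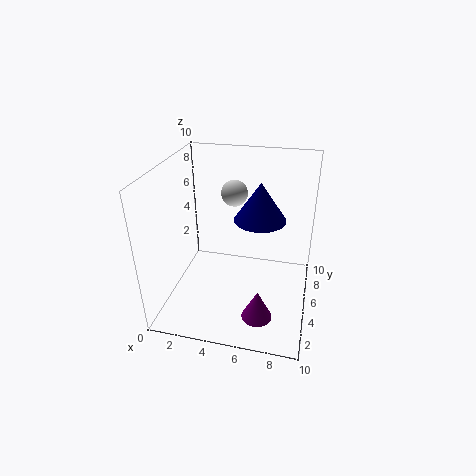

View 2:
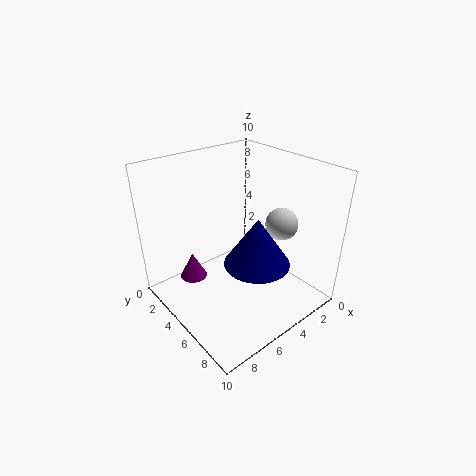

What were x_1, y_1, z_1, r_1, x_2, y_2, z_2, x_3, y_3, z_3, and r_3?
x_1 = 6
y_1 = 8
z_1 = 5
r_1 = 2
x_2 = 4
y_2 = 8
z_2 = 7
x_3 = 7
y_3 = 2
z_3 = 1
r_3 = 1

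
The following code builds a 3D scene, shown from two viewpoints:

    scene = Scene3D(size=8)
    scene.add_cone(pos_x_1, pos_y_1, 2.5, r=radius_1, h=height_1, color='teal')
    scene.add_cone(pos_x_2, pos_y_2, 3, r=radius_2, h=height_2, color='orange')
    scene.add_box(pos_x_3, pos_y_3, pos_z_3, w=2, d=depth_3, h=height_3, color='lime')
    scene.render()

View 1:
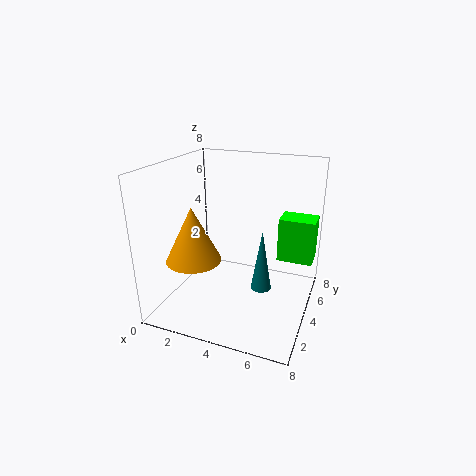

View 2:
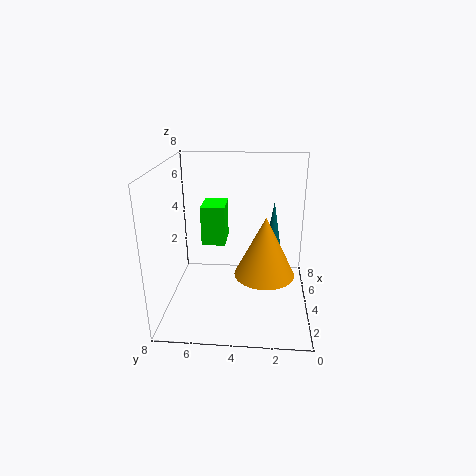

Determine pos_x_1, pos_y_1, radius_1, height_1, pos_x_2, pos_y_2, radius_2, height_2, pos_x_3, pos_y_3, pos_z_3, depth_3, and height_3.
pos_x_1 = 6, pos_y_1 = 2, radius_1 = 0.5, height_1 = 3, pos_x_2 = 2, pos_y_2 = 2.5, radius_2 = 1.5, height_2 = 3, pos_x_3 = 6, pos_y_3 = 5, pos_z_3 = 2.5, depth_3 = 1.5, height_3 = 2.5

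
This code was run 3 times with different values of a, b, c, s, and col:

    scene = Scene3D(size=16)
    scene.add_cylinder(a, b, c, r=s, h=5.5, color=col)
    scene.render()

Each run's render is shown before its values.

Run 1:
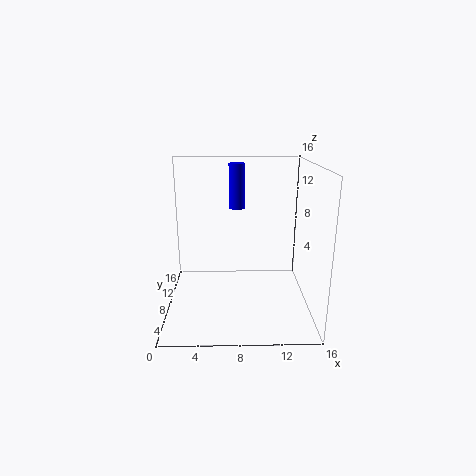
a = 8; b = 13.5; c = 10; s = 1; col = 'blue'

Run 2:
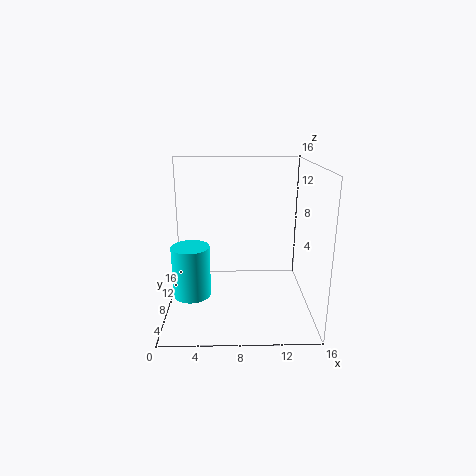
a = 3; b = 5.5; c = 2.5; s = 2; col = 'cyan'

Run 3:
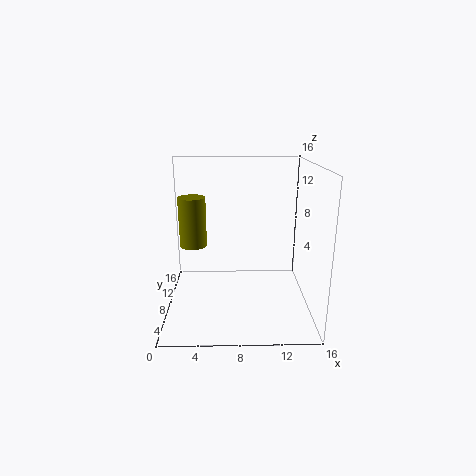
a = 3; b = 8.5; c = 7; s = 1.5; col = 'olive'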